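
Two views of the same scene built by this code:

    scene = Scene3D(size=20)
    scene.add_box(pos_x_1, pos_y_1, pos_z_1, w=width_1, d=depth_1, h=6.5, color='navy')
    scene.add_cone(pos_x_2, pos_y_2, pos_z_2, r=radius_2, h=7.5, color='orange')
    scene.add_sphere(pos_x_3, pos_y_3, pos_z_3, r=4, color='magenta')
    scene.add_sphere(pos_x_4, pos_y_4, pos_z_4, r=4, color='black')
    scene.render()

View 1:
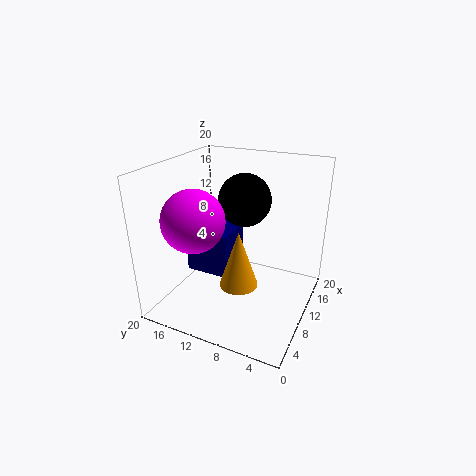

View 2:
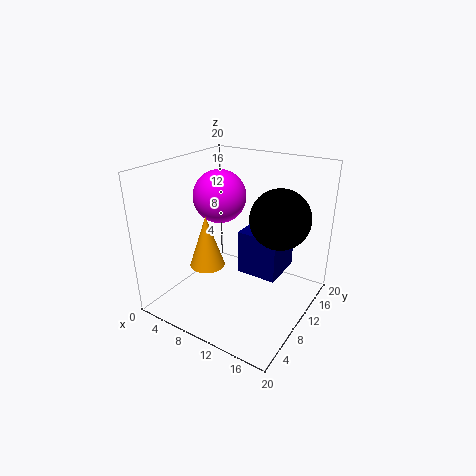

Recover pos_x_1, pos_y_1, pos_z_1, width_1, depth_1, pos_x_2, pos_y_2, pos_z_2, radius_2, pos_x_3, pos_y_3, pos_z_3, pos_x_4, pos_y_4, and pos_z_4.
pos_x_1 = 9; pos_y_1 = 11.5; pos_z_1 = 3.5; width_1 = 6; depth_1 = 6.5; pos_x_2 = 6; pos_y_2 = 8; pos_z_2 = 5.5; radius_2 = 2.5; pos_x_3 = 4.5; pos_y_3 = 13.5; pos_z_3 = 14; pos_x_4 = 15.5; pos_y_4 = 11.5; pos_z_4 = 13.5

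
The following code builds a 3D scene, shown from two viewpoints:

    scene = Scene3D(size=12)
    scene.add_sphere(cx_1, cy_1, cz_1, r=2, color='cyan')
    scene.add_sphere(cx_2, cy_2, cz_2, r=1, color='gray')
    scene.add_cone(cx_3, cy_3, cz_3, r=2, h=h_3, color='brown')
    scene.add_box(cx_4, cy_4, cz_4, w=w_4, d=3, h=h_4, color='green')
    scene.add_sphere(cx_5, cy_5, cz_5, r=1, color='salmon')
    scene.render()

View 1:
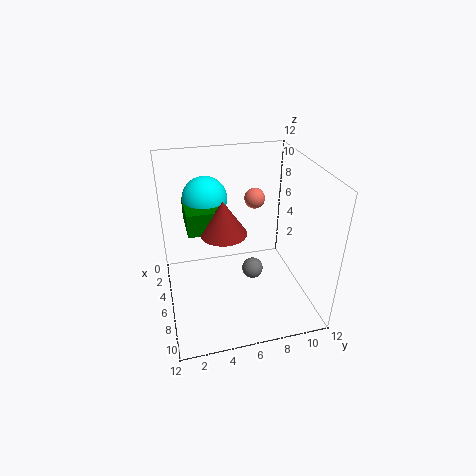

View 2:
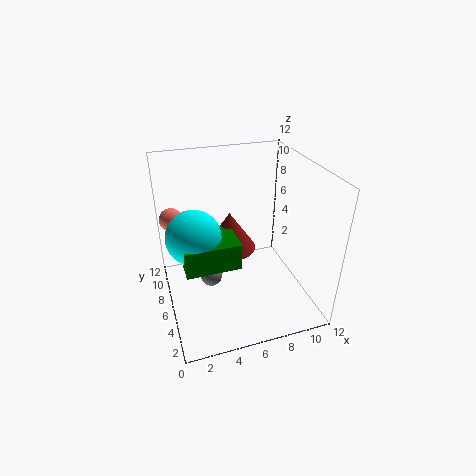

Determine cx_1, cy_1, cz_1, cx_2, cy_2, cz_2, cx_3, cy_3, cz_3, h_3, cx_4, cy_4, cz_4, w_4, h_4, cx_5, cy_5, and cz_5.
cx_1 = 2; cy_1 = 4; cz_1 = 8; cx_2 = 4; cy_2 = 8; cz_2 = 1; cx_3 = 5; cy_3 = 5; cz_3 = 6; h_3 = 3; cx_4 = 1; cy_4 = 2; cz_4 = 6; w_4 = 4; h_4 = 2; cx_5 = 1; cy_5 = 9; cz_5 = 7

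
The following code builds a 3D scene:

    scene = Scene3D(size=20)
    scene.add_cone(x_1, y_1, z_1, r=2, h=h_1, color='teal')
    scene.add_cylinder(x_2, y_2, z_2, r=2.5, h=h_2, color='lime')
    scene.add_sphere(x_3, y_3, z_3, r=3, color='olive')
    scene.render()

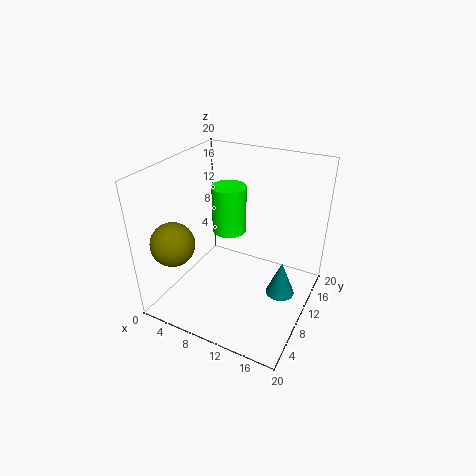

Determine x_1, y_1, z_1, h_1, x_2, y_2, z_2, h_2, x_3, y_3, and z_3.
x_1 = 16.5
y_1 = 10.5
z_1 = 2.5
h_1 = 5
x_2 = 7
y_2 = 13
z_2 = 9
h_2 = 7
x_3 = 3
y_3 = 4.5
z_3 = 10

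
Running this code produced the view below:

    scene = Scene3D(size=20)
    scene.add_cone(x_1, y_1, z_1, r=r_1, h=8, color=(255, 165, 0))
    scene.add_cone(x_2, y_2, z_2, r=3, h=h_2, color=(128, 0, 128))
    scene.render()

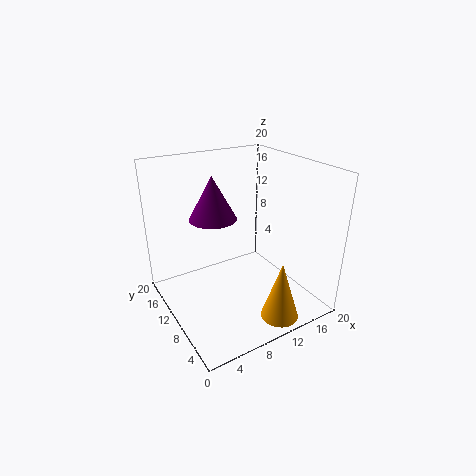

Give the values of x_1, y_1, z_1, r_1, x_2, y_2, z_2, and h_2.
x_1 = 12; y_1 = 2.5; z_1 = 1; r_1 = 2.5; x_2 = 6; y_2 = 9.5; z_2 = 14; h_2 = 5.5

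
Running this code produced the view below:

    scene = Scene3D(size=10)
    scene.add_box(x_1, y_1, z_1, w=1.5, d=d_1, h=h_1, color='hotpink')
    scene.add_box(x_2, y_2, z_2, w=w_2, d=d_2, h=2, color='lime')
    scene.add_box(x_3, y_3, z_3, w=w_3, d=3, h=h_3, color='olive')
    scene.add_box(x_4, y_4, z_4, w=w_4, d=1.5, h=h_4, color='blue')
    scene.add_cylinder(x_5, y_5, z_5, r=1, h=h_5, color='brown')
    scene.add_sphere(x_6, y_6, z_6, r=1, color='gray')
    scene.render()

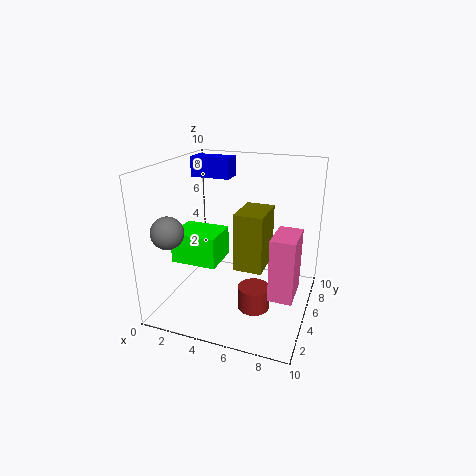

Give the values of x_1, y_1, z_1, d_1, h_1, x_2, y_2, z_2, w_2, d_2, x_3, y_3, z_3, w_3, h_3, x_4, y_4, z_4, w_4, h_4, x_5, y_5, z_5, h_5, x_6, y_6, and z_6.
x_1 = 8
y_1 = 2
z_1 = 2.5
d_1 = 2.5
h_1 = 4
x_2 = 1.5
y_2 = 2
z_2 = 4
w_2 = 3
d_2 = 2.5
x_3 = 5
y_3 = 4
z_3 = 3
w_3 = 2
h_3 = 4
x_4 = 0.5
y_4 = 7
z_4 = 8.5
w_4 = 3
h_4 = 1.5
x_5 = 7
y_5 = 2.5
z_5 = 1.5
h_5 = 1.5
x_6 = 2
y_6 = 1
z_6 = 6.5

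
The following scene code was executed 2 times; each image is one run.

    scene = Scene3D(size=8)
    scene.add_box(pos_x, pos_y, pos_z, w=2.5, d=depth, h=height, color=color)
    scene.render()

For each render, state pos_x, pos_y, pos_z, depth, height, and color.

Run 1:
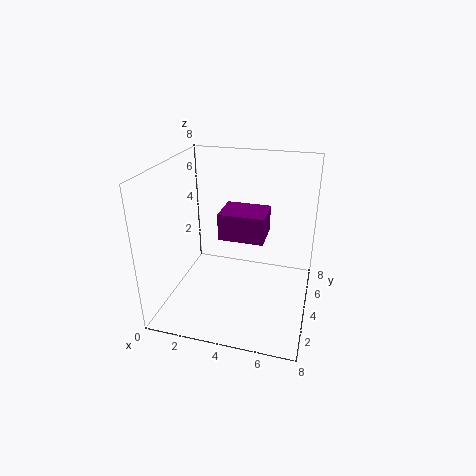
pos_x = 3, pos_y = 3.5, pos_z = 4, depth = 2, height = 1.5, color = 'purple'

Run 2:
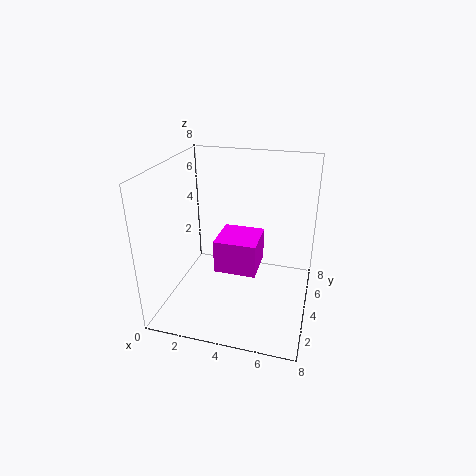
pos_x = 2.5, pos_y = 4, pos_z = 1.5, depth = 2.5, height = 2, color = 'magenta'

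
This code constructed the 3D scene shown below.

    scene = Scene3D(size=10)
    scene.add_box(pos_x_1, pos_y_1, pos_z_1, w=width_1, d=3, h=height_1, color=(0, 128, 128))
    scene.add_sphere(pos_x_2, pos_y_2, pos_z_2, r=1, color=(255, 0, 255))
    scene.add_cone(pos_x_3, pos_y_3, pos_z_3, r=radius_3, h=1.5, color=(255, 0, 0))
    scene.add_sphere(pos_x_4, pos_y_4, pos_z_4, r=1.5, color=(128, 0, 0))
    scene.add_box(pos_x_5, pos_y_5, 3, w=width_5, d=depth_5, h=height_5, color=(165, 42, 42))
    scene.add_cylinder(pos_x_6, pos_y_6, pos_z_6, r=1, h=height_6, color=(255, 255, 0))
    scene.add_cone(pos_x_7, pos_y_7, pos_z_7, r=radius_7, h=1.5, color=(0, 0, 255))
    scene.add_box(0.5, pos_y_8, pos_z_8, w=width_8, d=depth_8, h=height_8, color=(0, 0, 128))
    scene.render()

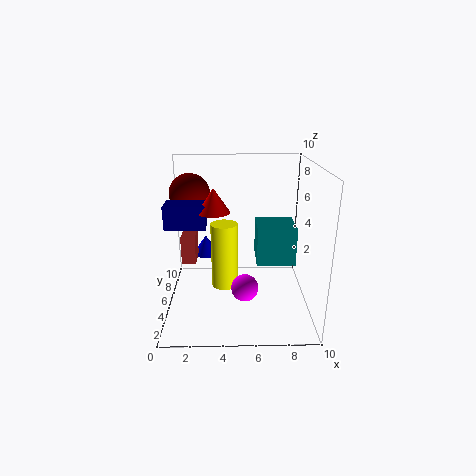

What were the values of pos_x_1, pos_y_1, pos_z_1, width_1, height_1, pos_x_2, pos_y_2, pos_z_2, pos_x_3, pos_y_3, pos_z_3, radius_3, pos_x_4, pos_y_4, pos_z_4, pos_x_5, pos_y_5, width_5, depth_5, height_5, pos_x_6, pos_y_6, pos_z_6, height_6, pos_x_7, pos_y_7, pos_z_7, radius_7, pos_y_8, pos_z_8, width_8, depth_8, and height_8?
pos_x_1 = 6.5, pos_y_1 = 6.5, pos_z_1 = 2, width_1 = 3, height_1 = 3, pos_x_2 = 5.5, pos_y_2 = 5, pos_z_2 = 1, pos_x_3 = 3.5, pos_y_3 = 3, pos_z_3 = 7.5, radius_3 = 1, pos_x_4 = 1.5, pos_y_4 = 7.5, pos_z_4 = 7.5, pos_x_5 = 1, pos_y_5 = 5, width_5 = 1, depth_5 = 2, height_5 = 2, pos_x_6 = 4, pos_y_6 = 6.5, pos_z_6 = 0.5, height_6 = 5, pos_x_7 = 2.5, pos_y_7 = 8, pos_z_7 = 2.5, radius_7 = 1, pos_y_8 = 2.5, pos_z_8 = 6.5, width_8 = 2.5, depth_8 = 1.5, height_8 = 1.5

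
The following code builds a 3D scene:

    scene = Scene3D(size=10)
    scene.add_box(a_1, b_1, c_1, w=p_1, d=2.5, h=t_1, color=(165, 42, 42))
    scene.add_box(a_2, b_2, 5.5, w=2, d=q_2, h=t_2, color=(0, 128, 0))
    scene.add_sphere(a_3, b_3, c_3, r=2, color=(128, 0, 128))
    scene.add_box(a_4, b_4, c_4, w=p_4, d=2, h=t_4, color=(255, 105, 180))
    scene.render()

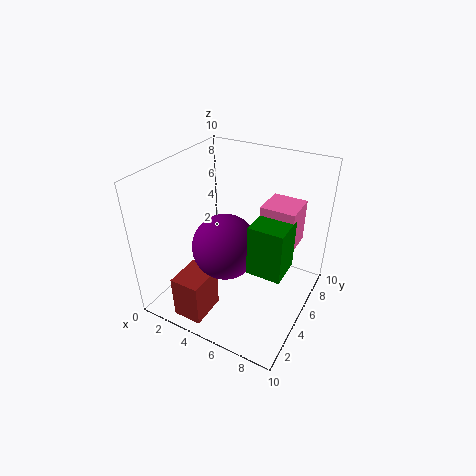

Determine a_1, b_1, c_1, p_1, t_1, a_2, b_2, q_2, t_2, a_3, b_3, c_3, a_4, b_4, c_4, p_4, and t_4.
a_1 = 2.5
b_1 = 0.5
c_1 = 0.5
p_1 = 2
t_1 = 3
a_2 = 7.5
b_2 = 1.5
q_2 = 2
t_2 = 3
a_3 = 5.5
b_3 = 2.5
c_3 = 6
a_4 = 7.5
b_4 = 3
c_4 = 6.5
p_4 = 2
t_4 = 2.5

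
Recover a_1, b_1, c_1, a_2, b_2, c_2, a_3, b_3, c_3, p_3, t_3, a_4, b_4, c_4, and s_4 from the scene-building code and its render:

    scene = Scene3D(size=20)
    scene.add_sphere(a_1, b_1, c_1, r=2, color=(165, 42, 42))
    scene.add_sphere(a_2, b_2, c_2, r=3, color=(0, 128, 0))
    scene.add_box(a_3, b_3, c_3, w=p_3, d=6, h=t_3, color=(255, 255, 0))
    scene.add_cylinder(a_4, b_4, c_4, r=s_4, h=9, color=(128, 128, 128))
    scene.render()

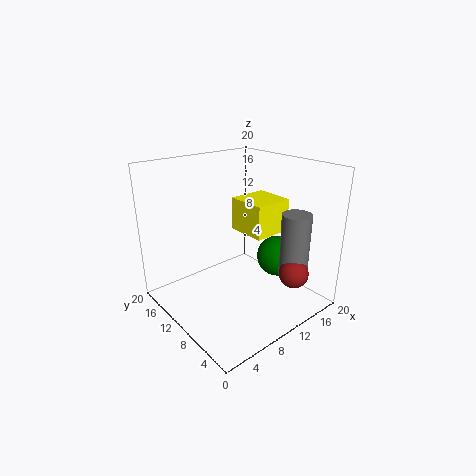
a_1 = 14, b_1 = 3, c_1 = 6, a_2 = 16, b_2 = 8, c_2 = 6, a_3 = 13, b_3 = 9, c_3 = 9, p_3 = 6, t_3 = 5, a_4 = 15, b_4 = 4, c_4 = 5, s_4 = 2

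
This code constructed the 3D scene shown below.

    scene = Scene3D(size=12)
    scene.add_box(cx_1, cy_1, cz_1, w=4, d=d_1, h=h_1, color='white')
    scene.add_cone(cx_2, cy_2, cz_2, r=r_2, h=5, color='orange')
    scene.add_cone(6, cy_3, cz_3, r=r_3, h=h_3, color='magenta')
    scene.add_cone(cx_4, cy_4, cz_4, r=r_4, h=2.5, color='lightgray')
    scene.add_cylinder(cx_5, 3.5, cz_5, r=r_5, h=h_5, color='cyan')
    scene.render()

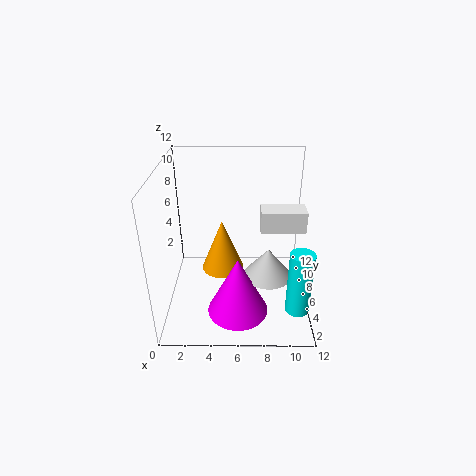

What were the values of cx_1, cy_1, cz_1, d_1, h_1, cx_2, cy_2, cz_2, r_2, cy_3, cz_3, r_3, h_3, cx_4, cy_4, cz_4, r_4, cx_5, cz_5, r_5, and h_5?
cx_1 = 8
cy_1 = 7.5
cz_1 = 5.5
d_1 = 2
h_1 = 2
cx_2 = 4.5
cy_2 = 9
cz_2 = 1
r_2 = 2
cy_3 = 3.5
cz_3 = 0.5
r_3 = 2.5
h_3 = 5
cx_4 = 8.5
cy_4 = 5
cz_4 = 3
r_4 = 2
cx_5 = 11
cz_5 = 0.5
r_5 = 1
h_5 = 5.5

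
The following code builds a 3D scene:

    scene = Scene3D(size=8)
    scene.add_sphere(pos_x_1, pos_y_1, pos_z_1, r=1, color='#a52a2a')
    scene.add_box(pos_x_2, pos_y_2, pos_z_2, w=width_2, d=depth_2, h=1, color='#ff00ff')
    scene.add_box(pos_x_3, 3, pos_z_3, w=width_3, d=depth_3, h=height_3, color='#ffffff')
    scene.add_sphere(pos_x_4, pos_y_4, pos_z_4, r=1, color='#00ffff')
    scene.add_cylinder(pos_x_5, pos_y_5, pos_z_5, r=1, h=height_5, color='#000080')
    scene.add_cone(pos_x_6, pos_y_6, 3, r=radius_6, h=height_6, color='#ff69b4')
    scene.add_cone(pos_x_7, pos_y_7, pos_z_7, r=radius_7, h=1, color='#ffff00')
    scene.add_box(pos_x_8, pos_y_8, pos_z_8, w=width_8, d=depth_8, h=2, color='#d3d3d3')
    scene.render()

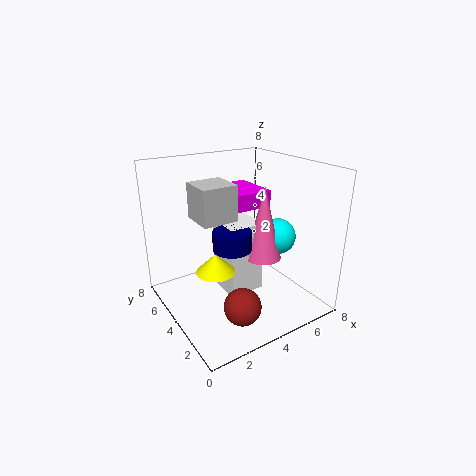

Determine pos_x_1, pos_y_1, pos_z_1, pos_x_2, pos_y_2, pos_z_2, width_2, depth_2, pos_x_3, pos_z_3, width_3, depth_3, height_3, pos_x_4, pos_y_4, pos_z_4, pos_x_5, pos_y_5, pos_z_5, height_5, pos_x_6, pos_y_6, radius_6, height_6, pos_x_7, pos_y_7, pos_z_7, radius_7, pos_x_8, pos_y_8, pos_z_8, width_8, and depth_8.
pos_x_1 = 3; pos_y_1 = 2; pos_z_1 = 1; pos_x_2 = 4; pos_y_2 = 5; pos_z_2 = 5; width_2 = 3; depth_2 = 3; pos_x_3 = 3; pos_z_3 = 1; width_3 = 2; depth_3 = 2; height_3 = 4; pos_x_4 = 6; pos_y_4 = 3; pos_z_4 = 4; pos_x_5 = 3; pos_y_5 = 3; pos_z_5 = 4; height_5 = 1; pos_x_6 = 5; pos_y_6 = 3; radius_6 = 1; height_6 = 4; pos_x_7 = 2; pos_y_7 = 3; pos_z_7 = 3; radius_7 = 1; pos_x_8 = 2; pos_y_8 = 4; pos_z_8 = 5; width_8 = 2; depth_8 = 2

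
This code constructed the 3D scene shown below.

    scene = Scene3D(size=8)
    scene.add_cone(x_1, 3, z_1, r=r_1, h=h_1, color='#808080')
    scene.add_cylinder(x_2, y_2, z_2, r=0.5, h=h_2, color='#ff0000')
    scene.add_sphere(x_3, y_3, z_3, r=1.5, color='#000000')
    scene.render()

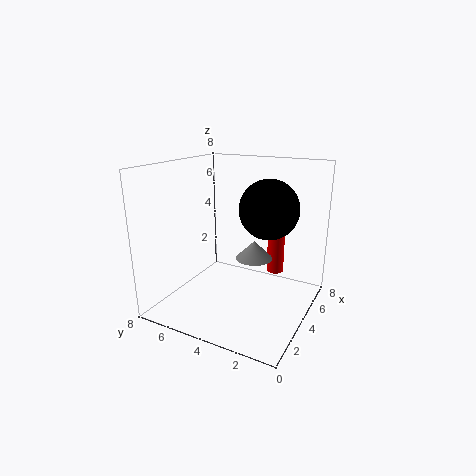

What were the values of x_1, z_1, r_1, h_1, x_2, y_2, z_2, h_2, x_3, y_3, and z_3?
x_1 = 4
z_1 = 3
r_1 = 1
h_1 = 1
x_2 = 6
y_2 = 2.5
z_2 = 1.5
h_2 = 3.5
x_3 = 3.5
y_3 = 2
z_3 = 6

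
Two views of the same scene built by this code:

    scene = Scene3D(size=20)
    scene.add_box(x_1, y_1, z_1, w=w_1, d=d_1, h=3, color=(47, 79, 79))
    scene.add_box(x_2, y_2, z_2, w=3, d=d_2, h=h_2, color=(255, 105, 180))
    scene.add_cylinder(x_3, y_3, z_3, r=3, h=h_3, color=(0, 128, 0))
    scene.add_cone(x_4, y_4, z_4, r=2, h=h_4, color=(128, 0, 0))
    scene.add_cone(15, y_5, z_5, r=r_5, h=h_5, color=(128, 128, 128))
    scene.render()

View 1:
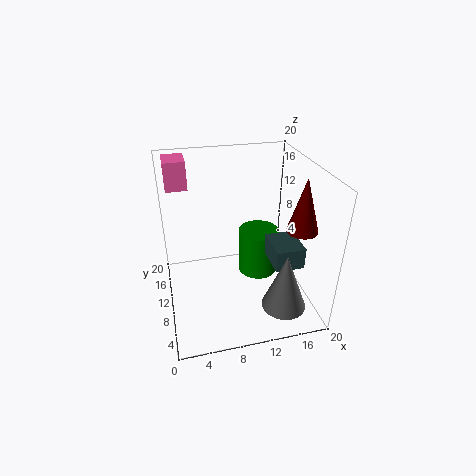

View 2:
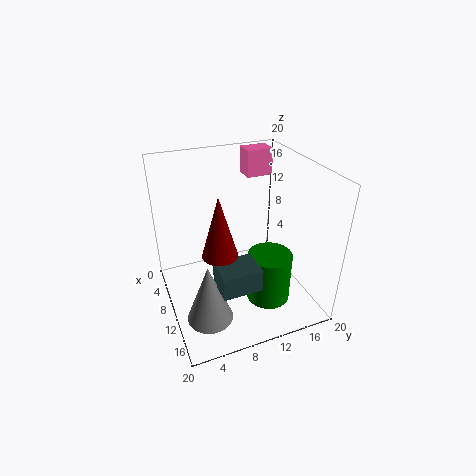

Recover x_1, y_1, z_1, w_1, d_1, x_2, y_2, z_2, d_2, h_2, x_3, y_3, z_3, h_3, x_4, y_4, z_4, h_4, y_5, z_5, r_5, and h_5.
x_1 = 14; y_1 = 5; z_1 = 7; w_1 = 4; d_1 = 5; x_2 = 1; y_2 = 14; z_2 = 16; d_2 = 4; h_2 = 4; x_3 = 14; y_3 = 13; z_3 = 2; h_3 = 7; x_4 = 17; y_4 = 5; z_4 = 13; h_4 = 7; y_5 = 4; z_5 = 2; r_5 = 3; h_5 = 8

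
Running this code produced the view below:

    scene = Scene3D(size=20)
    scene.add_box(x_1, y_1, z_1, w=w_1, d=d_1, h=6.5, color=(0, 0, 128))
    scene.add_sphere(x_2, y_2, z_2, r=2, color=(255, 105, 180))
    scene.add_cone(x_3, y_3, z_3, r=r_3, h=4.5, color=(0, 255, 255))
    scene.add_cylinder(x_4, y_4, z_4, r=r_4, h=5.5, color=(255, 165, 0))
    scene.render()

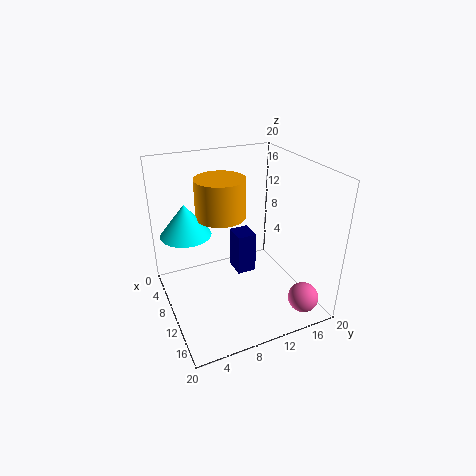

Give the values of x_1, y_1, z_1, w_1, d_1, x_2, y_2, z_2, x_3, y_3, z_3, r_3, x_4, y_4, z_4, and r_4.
x_1 = 3.5; y_1 = 11.5; z_1 = 1.5; w_1 = 3.5; d_1 = 3; x_2 = 18; y_2 = 16; z_2 = 3.5; x_3 = 7; y_3 = 3.5; z_3 = 10.5; r_3 = 3.5; x_4 = 7.5; y_4 = 8.5; z_4 = 12.5; r_4 = 3.5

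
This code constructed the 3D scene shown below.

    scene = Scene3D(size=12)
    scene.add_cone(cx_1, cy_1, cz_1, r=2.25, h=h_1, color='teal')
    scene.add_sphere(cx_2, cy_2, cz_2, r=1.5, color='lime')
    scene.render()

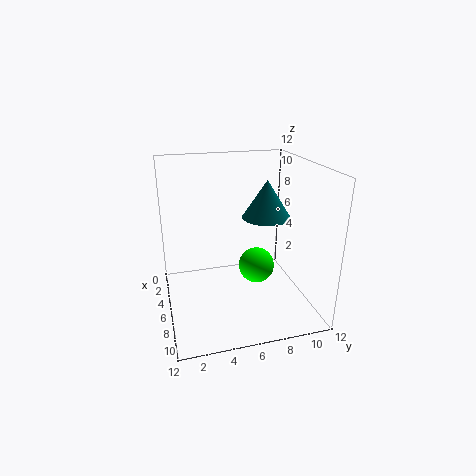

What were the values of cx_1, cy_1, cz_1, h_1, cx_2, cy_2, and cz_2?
cx_1 = 3.25, cy_1 = 9.5, cz_1 = 6.5, h_1 = 3.5, cx_2 = 6.5, cy_2 = 7.5, cz_2 = 3.5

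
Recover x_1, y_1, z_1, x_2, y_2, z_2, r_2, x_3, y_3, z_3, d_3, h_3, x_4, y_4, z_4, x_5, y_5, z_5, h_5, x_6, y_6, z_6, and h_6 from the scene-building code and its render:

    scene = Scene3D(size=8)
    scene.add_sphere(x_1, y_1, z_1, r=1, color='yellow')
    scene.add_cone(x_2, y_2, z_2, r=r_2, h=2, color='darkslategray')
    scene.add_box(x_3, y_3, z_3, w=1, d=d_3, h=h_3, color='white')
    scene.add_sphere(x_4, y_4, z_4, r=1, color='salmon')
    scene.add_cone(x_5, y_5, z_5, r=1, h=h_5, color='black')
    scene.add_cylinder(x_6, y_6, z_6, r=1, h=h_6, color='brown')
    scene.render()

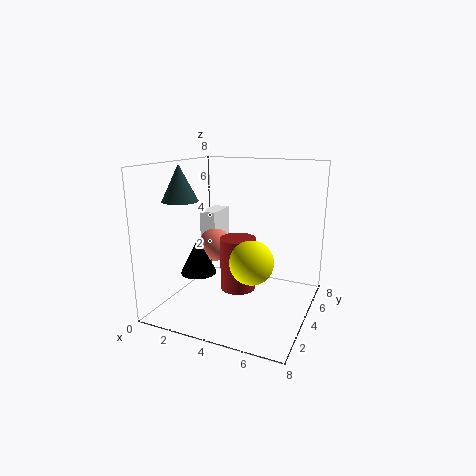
x_1 = 6
y_1 = 1
z_1 = 4
x_2 = 1
y_2 = 3
z_2 = 6
r_2 = 1
x_3 = 1
y_3 = 5
z_3 = 3
d_3 = 2
h_3 = 2
x_4 = 2
y_4 = 5
z_4 = 3
x_5 = 2
y_5 = 3
z_5 = 2
h_5 = 2
x_6 = 4
y_6 = 4
z_6 = 1
h_6 = 3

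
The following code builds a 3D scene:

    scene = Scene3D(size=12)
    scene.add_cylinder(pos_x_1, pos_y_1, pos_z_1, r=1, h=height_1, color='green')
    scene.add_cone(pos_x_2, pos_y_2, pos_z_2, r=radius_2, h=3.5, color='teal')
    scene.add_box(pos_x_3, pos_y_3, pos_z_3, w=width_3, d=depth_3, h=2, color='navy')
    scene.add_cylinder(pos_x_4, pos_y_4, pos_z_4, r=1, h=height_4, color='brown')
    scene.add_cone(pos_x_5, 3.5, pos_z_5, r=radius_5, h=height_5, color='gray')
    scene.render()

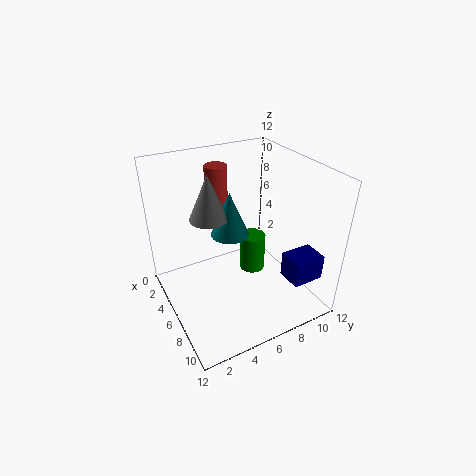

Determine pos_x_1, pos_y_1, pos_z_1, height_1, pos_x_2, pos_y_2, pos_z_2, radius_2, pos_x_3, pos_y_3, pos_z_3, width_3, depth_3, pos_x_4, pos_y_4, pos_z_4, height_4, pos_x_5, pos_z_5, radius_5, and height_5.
pos_x_1 = 7.5, pos_y_1 = 6.5, pos_z_1 = 4, height_1 = 3, pos_x_2 = 6.5, pos_y_2 = 5, pos_z_2 = 7, radius_2 = 1.5, pos_x_3 = 9.5, pos_y_3 = 8, pos_z_3 = 4, width_3 = 2, depth_3 = 2.5, pos_x_4 = 2, pos_y_4 = 6, pos_z_4 = 5.5, height_4 = 5.5, pos_x_5 = 6, pos_z_5 = 8.5, radius_5 = 1.5, height_5 = 3.5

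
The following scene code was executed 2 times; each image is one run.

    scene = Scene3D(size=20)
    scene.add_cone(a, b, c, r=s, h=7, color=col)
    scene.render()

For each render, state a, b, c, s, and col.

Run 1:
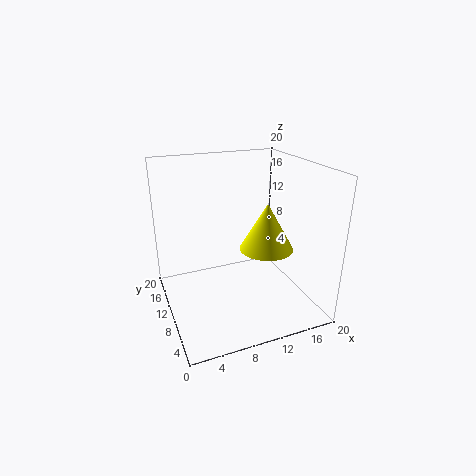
a = 15
b = 11
c = 7
s = 4
col = 'yellow'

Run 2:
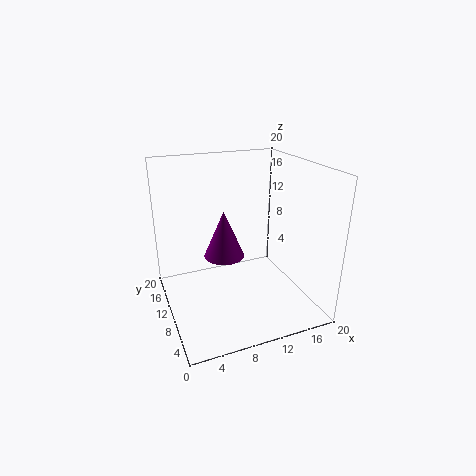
a = 9
b = 13
c = 6
s = 3
col = 'purple'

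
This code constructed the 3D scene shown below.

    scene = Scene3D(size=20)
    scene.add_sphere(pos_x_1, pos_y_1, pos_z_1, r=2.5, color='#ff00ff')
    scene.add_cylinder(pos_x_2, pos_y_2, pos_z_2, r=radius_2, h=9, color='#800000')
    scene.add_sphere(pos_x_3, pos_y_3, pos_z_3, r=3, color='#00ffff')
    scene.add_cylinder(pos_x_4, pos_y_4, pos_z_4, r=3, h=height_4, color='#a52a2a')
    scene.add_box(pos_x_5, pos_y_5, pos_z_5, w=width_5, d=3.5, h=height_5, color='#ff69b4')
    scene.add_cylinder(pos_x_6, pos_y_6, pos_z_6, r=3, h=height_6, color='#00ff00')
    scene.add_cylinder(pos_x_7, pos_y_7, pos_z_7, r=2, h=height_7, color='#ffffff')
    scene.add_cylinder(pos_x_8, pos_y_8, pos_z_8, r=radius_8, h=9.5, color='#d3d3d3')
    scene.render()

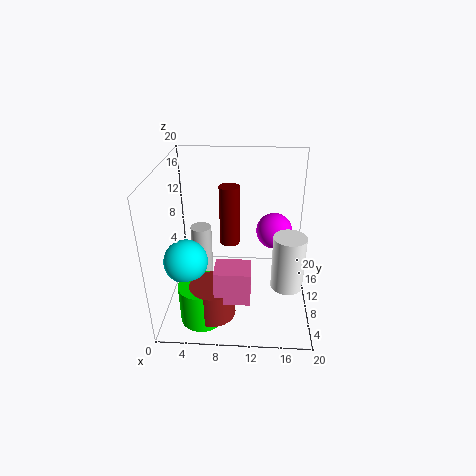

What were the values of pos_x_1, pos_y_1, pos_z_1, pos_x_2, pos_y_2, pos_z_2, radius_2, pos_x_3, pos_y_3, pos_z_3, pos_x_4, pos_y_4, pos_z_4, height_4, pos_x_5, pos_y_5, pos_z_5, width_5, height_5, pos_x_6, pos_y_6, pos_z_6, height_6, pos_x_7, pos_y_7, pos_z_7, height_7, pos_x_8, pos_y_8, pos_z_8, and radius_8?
pos_x_1 = 15; pos_y_1 = 11.5; pos_z_1 = 10.5; pos_x_2 = 8.5; pos_y_2 = 14; pos_z_2 = 7; radius_2 = 1.5; pos_x_3 = 3; pos_y_3 = 7.5; pos_z_3 = 7.5; pos_x_4 = 7; pos_y_4 = 4.5; pos_z_4 = 1.5; height_4 = 4.5; pos_x_5 = 7.5; pos_y_5 = 2; pos_z_5 = 5; width_5 = 4.5; height_5 = 4.5; pos_x_6 = 5.5; pos_y_6 = 4.5; pos_z_6 = 0.5; height_6 = 5.5; pos_x_7 = 16.5; pos_y_7 = 4.5; pos_z_7 = 6.5; height_7 = 7; pos_x_8 = 4.5; pos_y_8 = 12; pos_z_8 = 1; radius_8 = 1.5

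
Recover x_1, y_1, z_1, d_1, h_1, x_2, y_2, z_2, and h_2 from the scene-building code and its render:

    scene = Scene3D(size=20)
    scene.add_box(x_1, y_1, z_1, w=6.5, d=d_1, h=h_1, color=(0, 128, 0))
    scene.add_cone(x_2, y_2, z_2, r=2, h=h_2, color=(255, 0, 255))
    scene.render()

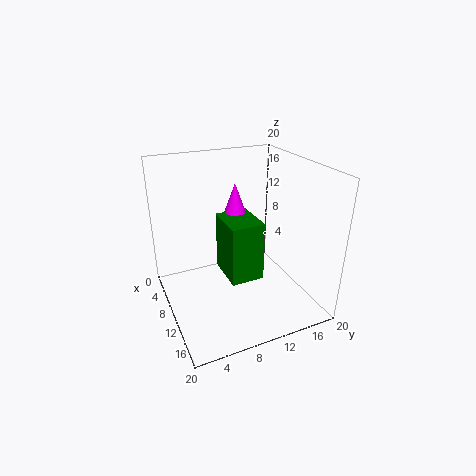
x_1 = 4
y_1 = 9
z_1 = 2.5
d_1 = 5
h_1 = 9
x_2 = 4.5
y_2 = 12
z_2 = 10.5
h_2 = 5.5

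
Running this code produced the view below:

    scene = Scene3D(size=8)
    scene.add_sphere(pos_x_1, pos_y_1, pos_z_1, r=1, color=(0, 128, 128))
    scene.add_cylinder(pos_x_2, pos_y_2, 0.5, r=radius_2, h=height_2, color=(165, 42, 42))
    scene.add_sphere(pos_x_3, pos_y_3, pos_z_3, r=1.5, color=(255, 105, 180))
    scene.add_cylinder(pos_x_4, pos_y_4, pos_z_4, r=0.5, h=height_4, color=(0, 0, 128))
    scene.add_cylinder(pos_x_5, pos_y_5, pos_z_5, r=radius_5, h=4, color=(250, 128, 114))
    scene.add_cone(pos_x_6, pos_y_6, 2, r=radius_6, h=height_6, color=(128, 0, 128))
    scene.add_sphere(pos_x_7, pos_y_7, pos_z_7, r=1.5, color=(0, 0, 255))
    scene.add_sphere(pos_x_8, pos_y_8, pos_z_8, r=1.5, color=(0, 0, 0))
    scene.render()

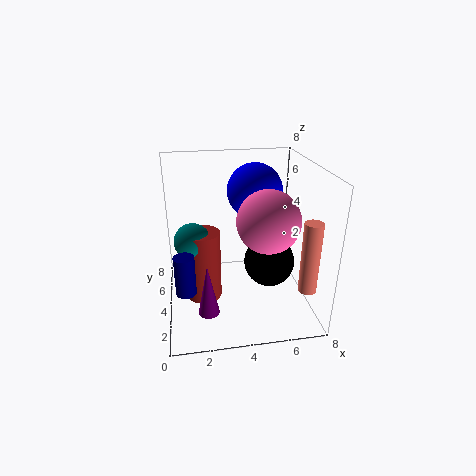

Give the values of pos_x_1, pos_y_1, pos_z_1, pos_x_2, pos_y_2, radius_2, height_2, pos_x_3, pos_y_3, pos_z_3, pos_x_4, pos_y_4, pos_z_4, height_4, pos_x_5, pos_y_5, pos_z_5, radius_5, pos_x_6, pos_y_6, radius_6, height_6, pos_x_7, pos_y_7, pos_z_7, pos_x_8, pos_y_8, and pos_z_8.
pos_x_1 = 1.5; pos_y_1 = 4; pos_z_1 = 4; pos_x_2 = 2; pos_y_2 = 4; radius_2 = 1; height_2 = 4; pos_x_3 = 5; pos_y_3 = 1.5; pos_z_3 = 6; pos_x_4 = 1; pos_y_4 = 1.5; pos_z_4 = 2.5; height_4 = 2; pos_x_5 = 7.5; pos_y_5 = 2; pos_z_5 = 1.5; radius_5 = 0.5; pos_x_6 = 2; pos_y_6 = 0.5; radius_6 = 0.5; height_6 = 2.5; pos_x_7 = 5; pos_y_7 = 4.5; pos_z_7 = 6.5; pos_x_8 = 6; pos_y_8 = 4.5; pos_z_8 = 2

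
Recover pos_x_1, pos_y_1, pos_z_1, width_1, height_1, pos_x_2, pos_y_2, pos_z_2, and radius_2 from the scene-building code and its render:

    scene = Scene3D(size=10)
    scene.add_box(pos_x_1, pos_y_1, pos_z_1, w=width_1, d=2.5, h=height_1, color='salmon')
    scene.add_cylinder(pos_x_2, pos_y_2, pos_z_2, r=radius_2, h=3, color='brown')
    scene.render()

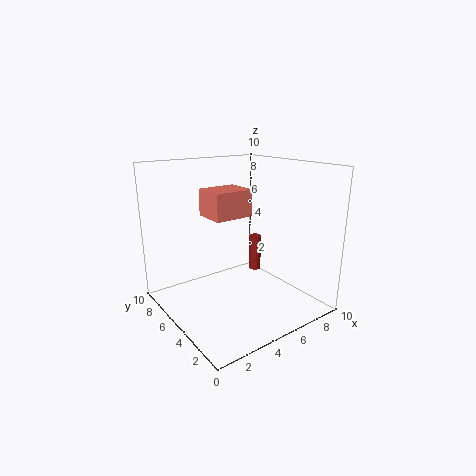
pos_x_1 = 4, pos_y_1 = 6, pos_z_1 = 6, width_1 = 3, height_1 = 2, pos_x_2 = 9, pos_y_2 = 8, pos_z_2 = 0.5, radius_2 = 0.5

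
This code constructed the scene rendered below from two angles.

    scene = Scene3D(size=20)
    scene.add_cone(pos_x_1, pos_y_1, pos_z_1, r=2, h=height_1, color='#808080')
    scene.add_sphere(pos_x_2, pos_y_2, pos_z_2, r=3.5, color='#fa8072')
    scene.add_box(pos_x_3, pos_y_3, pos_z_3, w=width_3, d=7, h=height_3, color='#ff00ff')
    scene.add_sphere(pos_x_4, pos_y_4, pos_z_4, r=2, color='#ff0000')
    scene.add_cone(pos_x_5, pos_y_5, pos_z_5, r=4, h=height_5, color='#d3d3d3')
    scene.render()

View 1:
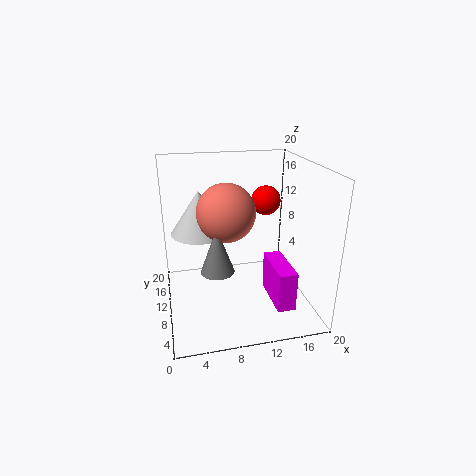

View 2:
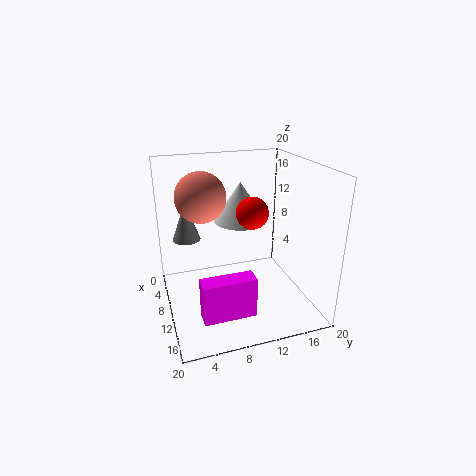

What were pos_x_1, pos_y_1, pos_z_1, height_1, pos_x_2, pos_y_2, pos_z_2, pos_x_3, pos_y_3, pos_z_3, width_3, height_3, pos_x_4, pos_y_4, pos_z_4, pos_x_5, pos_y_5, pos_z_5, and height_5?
pos_x_1 = 6
pos_y_1 = 3.5
pos_z_1 = 9
height_1 = 5.5
pos_x_2 = 7.5
pos_y_2 = 5.5
pos_z_2 = 15.5
pos_x_3 = 14
pos_y_3 = 3.5
pos_z_3 = 1.5
width_3 = 2.5
height_3 = 5.5
pos_x_4 = 14
pos_y_4 = 10.5
pos_z_4 = 15
pos_x_5 = 5
pos_y_5 = 12
pos_z_5 = 10.5
height_5 = 6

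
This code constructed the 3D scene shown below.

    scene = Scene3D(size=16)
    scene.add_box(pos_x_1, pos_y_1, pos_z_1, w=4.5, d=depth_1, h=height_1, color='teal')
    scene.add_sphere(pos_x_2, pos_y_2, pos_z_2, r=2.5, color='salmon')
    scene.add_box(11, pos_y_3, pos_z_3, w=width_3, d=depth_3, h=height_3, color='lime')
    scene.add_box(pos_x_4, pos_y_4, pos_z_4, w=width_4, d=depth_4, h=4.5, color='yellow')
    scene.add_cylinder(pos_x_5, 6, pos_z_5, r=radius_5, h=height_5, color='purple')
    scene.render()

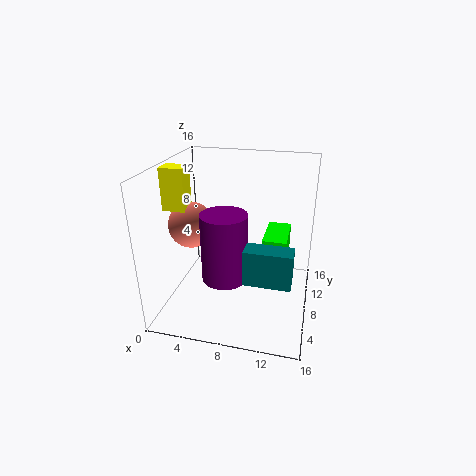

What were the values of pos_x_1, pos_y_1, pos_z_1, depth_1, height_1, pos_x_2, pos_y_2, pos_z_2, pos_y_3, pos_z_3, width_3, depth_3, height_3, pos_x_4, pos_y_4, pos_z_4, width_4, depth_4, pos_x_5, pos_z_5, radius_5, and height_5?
pos_x_1 = 10, pos_y_1 = 1.5, pos_z_1 = 6.5, depth_1 = 2, height_1 = 3.5, pos_x_2 = 3, pos_y_2 = 7, pos_z_2 = 9.5, pos_y_3 = 6, pos_z_3 = 4, width_3 = 2.5, depth_3 = 5, height_3 = 5, pos_x_4 = 0.5, pos_y_4 = 5.5, pos_z_4 = 11.5, width_4 = 2.5, depth_4 = 2, pos_x_5 = 7, pos_z_5 = 4, radius_5 = 2.5, height_5 = 7.5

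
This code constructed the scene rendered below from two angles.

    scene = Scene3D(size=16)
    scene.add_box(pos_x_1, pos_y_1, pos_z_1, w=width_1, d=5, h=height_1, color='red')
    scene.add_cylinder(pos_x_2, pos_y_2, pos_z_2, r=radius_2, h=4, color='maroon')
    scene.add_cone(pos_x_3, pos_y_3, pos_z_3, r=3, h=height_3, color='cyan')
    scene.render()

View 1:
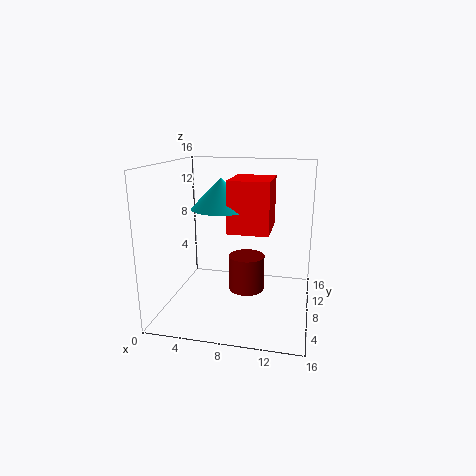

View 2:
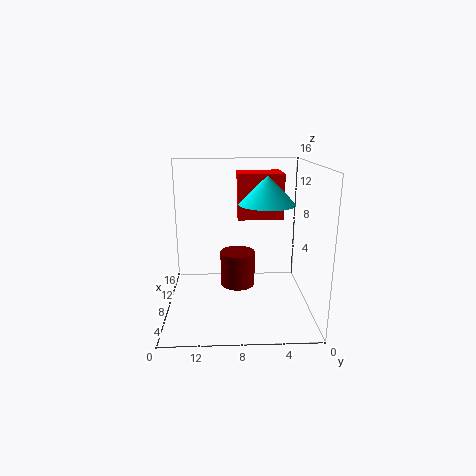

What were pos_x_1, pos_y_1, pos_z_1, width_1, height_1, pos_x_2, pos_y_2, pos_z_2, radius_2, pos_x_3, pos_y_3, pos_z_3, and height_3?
pos_x_1 = 8, pos_y_1 = 3, pos_z_1 = 10, width_1 = 4, height_1 = 5, pos_x_2 = 9, pos_y_2 = 8, pos_z_2 = 2, radius_2 = 2, pos_x_3 = 7, pos_y_3 = 5, pos_z_3 = 12, height_3 = 3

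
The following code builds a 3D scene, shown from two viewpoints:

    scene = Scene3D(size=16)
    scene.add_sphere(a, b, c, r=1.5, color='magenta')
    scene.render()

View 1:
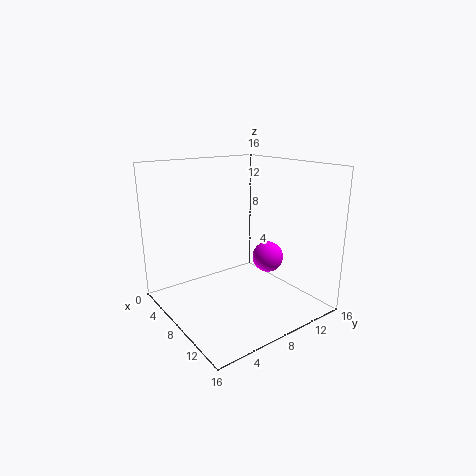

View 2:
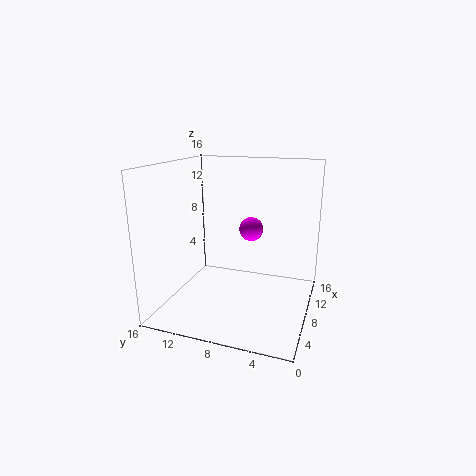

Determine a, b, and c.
a = 13, b = 8, c = 7.5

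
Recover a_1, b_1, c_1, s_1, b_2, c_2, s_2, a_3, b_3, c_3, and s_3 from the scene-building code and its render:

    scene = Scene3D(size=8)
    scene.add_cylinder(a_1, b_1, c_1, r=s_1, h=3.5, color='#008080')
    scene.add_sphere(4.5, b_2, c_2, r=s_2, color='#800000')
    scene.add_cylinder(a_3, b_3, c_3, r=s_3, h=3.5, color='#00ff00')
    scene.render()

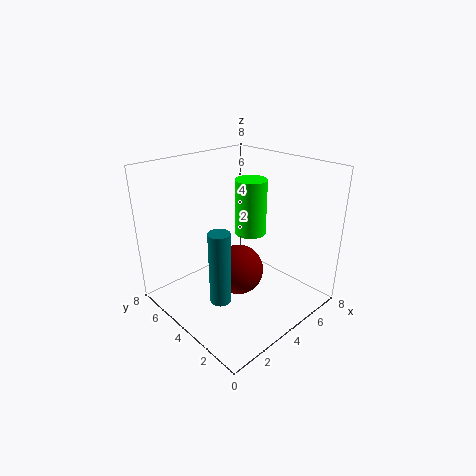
a_1 = 1, b_1 = 2, c_1 = 2.5, s_1 = 0.5, b_2 = 4.5, c_2 = 1.5, s_2 = 1.5, a_3 = 6.5, b_3 = 5.5, c_3 = 3, s_3 = 1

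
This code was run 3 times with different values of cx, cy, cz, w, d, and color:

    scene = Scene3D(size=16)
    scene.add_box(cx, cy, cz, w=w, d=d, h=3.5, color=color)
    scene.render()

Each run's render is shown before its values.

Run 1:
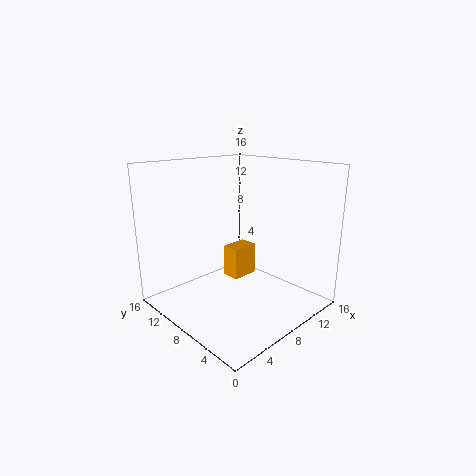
cx = 7; cy = 7.25; cz = 3.5; w = 3; d = 2; color = 'orange'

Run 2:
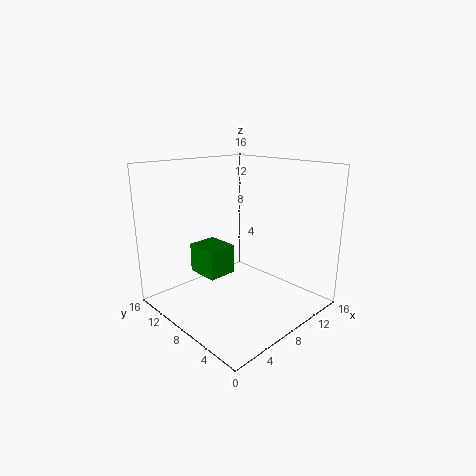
cx = 5.75; cy = 10; cz = 2.75; w = 3.5; d = 4; color = 'green'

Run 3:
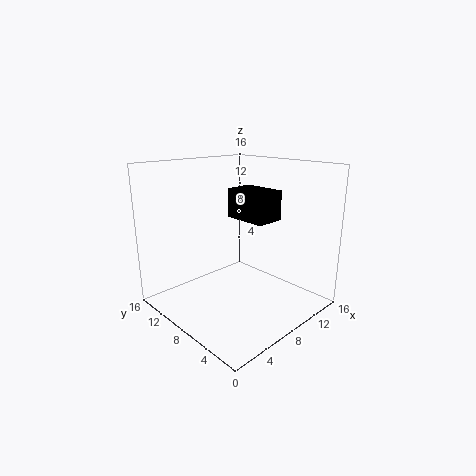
cx = 10; cy = 6.5; cz = 9.25; w = 3.5; d = 5.25; color = 'black'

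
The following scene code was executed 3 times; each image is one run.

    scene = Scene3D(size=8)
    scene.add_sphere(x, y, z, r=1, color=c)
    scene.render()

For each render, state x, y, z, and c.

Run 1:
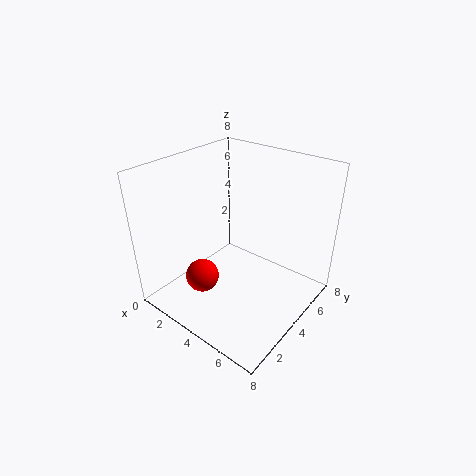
x = 2, y = 3, z = 1, c = 'red'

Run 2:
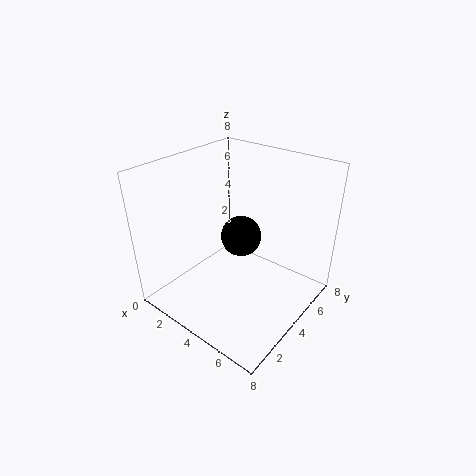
x = 5, y = 3, z = 5, c = 'black'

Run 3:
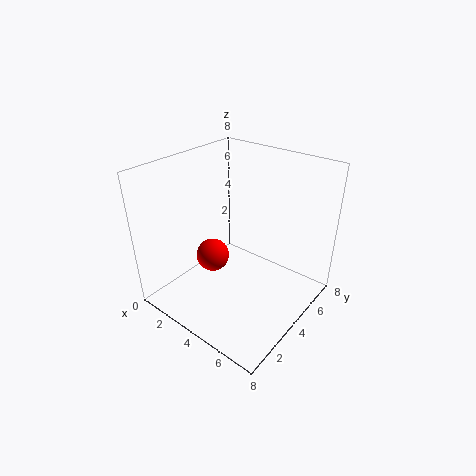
x = 2, y = 4, z = 2, c = 'red'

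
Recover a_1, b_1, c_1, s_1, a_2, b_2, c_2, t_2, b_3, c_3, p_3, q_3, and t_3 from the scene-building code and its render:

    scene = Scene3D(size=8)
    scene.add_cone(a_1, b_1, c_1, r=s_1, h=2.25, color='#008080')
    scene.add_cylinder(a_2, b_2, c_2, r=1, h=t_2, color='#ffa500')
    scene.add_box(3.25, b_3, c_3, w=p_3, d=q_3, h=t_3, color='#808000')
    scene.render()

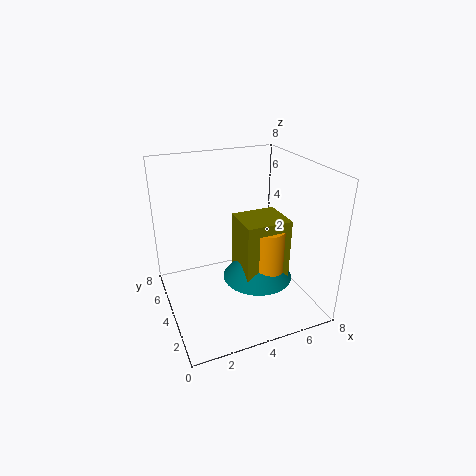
a_1 = 4.25; b_1 = 2; c_1 = 2.75; s_1 = 1.75; a_2 = 4.5; b_2 = 1.75; c_2 = 3; t_2 = 2.5; b_3 = 1; c_3 = 3; p_3 = 2.25; q_3 = 2; t_3 = 3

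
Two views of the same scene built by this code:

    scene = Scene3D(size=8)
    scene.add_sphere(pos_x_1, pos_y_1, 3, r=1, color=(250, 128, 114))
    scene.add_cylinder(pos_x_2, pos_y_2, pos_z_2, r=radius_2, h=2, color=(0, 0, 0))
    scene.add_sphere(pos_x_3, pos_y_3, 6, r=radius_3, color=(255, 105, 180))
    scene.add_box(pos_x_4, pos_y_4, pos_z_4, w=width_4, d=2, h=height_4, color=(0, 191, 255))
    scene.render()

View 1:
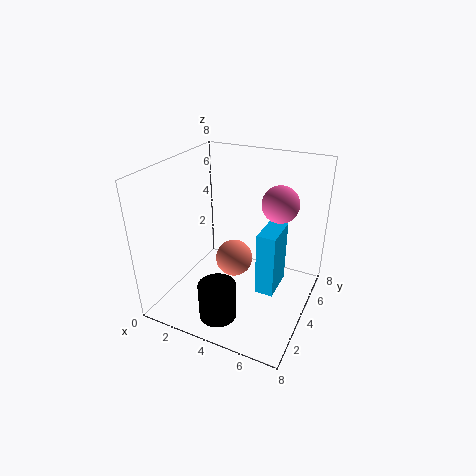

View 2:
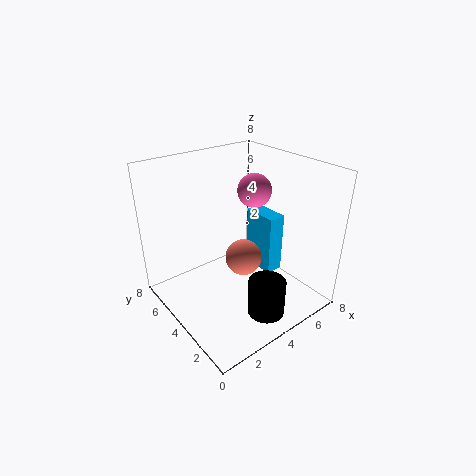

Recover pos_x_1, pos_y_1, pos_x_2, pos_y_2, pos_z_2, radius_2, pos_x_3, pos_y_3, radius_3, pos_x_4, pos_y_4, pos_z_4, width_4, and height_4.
pos_x_1 = 4; pos_y_1 = 3.5; pos_x_2 = 4; pos_y_2 = 1.5; pos_z_2 = 0.5; radius_2 = 1; pos_x_3 = 6; pos_y_3 = 5; radius_3 = 1; pos_x_4 = 5.5; pos_y_4 = 3; pos_z_4 = 1.5; width_4 = 1; height_4 = 3.5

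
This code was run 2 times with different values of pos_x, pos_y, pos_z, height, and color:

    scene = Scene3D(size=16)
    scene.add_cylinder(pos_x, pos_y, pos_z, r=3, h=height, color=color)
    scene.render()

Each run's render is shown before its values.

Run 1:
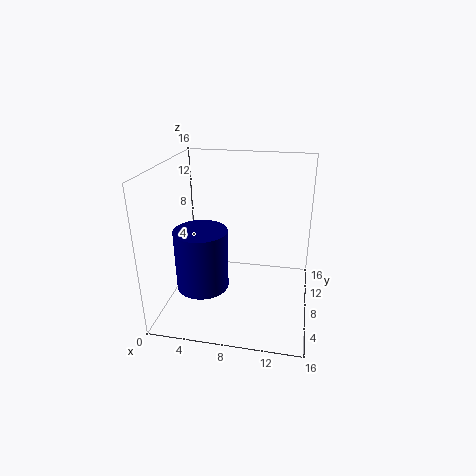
pos_x = 4; pos_y = 7; pos_z = 2; height = 7; color = 'navy'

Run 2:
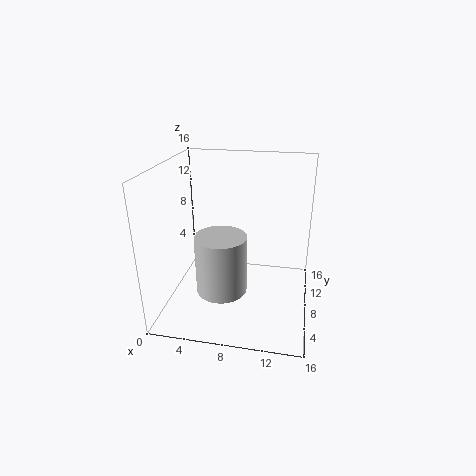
pos_x = 6; pos_y = 8; pos_z = 1; height = 7; color = 'lightgray'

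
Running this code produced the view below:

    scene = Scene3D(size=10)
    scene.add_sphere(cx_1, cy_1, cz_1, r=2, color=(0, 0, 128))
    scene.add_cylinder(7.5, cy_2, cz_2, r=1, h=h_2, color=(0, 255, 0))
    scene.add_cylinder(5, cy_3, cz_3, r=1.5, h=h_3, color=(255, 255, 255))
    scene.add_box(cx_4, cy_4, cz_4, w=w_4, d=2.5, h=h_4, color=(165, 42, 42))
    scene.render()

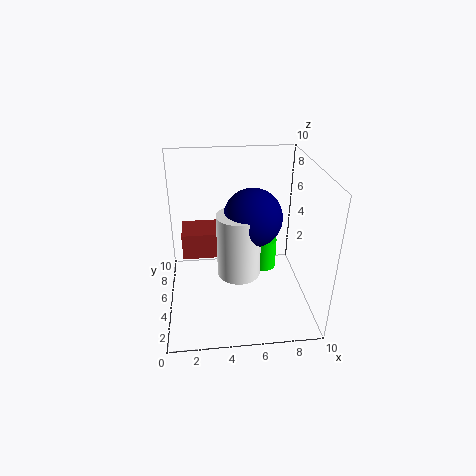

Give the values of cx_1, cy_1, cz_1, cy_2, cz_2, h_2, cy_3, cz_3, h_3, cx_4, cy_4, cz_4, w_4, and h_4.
cx_1 = 6, cy_1 = 5, cz_1 = 6.5, cy_2 = 8, cz_2 = 0.5, h_2 = 2.5, cy_3 = 4.5, cz_3 = 2.5, h_3 = 4.5, cx_4 = 1, cy_4 = 6.5, cz_4 = 2.5, w_4 = 3, h_4 = 2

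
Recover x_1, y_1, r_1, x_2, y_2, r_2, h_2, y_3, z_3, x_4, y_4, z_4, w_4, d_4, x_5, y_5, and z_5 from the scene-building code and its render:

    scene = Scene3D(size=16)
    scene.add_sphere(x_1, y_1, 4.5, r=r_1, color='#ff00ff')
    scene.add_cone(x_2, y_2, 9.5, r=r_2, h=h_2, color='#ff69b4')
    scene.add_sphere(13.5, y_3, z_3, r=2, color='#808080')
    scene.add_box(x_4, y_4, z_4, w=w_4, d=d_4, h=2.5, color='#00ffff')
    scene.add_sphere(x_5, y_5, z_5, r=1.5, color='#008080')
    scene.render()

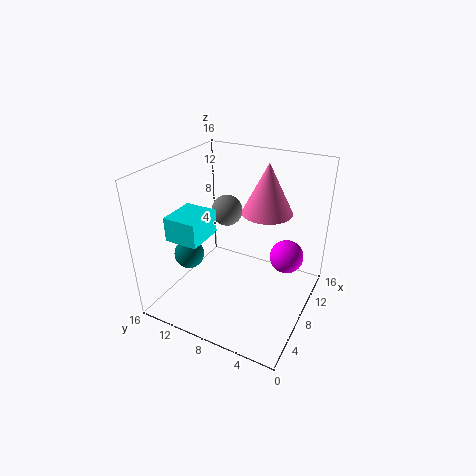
x_1 = 12
y_1 = 3.5
r_1 = 2
x_2 = 12.5
y_2 = 6.5
r_2 = 3
h_2 = 6
y_3 = 12.5
z_3 = 8
x_4 = 2
y_4 = 9.5
z_4 = 9.5
w_4 = 4
d_4 = 3.5
x_5 = 3
y_5 = 11
z_5 = 8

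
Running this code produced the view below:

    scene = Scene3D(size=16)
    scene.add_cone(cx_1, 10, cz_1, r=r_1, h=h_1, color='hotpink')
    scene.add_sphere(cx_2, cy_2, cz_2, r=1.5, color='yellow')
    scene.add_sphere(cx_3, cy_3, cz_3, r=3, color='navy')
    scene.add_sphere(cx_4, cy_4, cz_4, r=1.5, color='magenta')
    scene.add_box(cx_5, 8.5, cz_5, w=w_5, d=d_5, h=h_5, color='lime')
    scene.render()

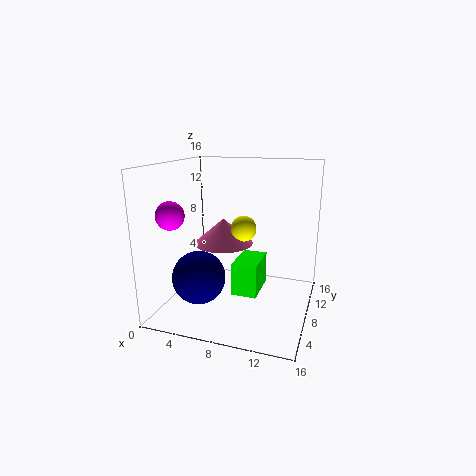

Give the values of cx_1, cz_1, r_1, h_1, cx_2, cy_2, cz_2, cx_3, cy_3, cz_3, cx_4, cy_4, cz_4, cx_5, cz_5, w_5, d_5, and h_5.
cx_1 = 5.5, cz_1 = 6.5, r_1 = 3.5, h_1 = 3, cx_2 = 8, cy_2 = 10, cz_2 = 8.5, cx_3 = 4, cy_3 = 6, cz_3 = 3.5, cx_4 = 2, cy_4 = 4, cz_4 = 11, cx_5 = 7, cz_5 = 0.5, w_5 = 3, d_5 = 5, h_5 = 4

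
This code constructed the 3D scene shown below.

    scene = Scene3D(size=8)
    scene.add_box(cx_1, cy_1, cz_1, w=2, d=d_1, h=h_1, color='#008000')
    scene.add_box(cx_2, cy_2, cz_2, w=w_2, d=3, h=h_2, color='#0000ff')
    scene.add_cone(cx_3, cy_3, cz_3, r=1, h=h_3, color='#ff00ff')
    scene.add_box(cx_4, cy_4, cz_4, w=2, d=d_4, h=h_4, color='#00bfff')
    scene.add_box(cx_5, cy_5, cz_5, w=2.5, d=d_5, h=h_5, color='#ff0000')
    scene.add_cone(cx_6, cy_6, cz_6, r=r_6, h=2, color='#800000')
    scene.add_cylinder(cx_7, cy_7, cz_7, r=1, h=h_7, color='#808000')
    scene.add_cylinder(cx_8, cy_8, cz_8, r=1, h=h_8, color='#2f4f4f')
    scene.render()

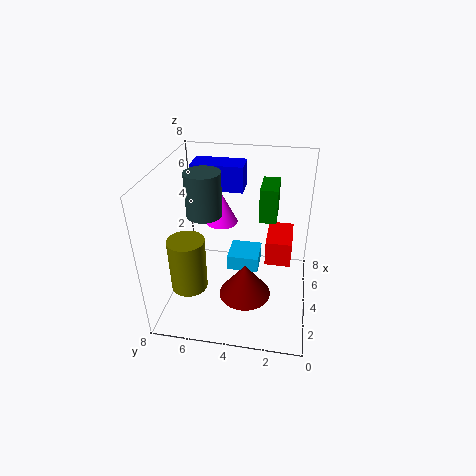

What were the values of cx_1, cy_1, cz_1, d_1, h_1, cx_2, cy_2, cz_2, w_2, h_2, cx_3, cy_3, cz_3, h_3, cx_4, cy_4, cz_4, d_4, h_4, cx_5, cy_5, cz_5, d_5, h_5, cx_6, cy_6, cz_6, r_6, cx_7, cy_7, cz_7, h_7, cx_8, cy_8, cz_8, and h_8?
cx_1 = 5
cy_1 = 2
cz_1 = 4.5
d_1 = 1
h_1 = 2
cx_2 = 5.5
cy_2 = 4
cz_2 = 6
w_2 = 1.5
h_2 = 1.5
cx_3 = 6.5
cy_3 = 5.5
cz_3 = 3.5
h_3 = 2
cx_4 = 5.5
cy_4 = 3
cz_4 = 0.5
d_4 = 2
h_4 = 1
cx_5 = 4.5
cy_5 = 1
cz_5 = 2
d_5 = 1.5
h_5 = 1.5
cx_6 = 3.5
cy_6 = 3.5
cz_6 = 0.5
r_6 = 1.5
cx_7 = 2.5
cy_7 = 6.5
cz_7 = 1.5
h_7 = 3
cx_8 = 4.5
cy_8 = 6
cz_8 = 5
h_8 = 2.5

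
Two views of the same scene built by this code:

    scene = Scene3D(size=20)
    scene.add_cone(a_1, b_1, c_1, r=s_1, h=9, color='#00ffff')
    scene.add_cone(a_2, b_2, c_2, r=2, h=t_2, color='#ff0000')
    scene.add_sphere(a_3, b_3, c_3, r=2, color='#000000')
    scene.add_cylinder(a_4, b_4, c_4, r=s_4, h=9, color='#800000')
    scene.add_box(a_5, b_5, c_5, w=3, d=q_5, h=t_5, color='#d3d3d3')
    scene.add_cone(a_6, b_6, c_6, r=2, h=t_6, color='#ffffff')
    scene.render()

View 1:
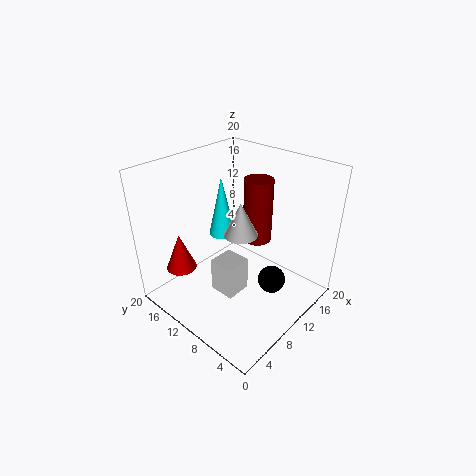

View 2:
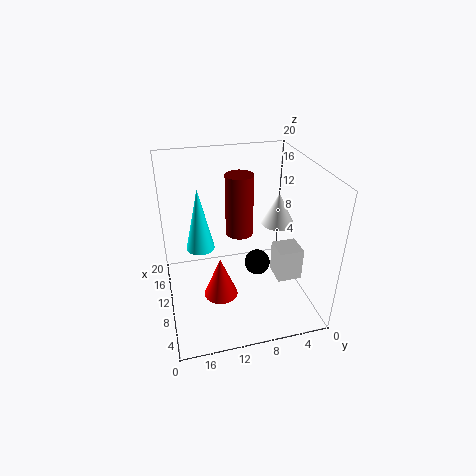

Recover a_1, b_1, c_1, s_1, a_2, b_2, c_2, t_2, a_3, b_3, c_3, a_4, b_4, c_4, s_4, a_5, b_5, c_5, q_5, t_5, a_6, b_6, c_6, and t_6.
a_1 = 12, b_1 = 15, c_1 = 8, s_1 = 2, a_2 = 3, b_2 = 14, c_2 = 7, t_2 = 5, a_3 = 13, b_3 = 6, c_3 = 3, a_4 = 13, b_4 = 9, c_4 = 9, s_4 = 2, a_5 = 2, b_5 = 4, c_5 = 8, q_5 = 3, t_5 = 4, a_6 = 6, b_6 = 6, c_6 = 14, t_6 = 4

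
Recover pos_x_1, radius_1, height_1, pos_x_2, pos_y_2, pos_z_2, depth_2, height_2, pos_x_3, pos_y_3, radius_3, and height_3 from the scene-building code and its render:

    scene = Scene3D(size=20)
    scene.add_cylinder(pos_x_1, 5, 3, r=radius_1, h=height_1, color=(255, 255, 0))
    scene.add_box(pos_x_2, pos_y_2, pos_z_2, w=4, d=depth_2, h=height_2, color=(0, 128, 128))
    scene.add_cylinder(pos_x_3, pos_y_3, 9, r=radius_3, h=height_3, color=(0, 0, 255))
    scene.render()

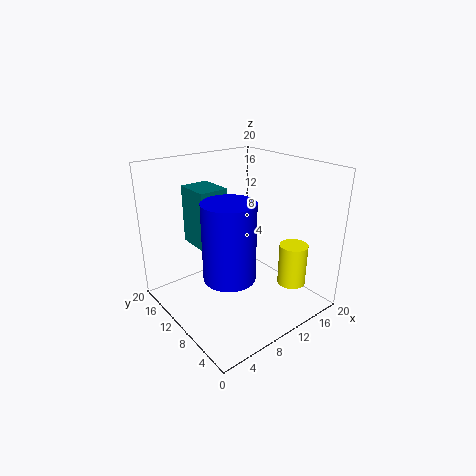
pos_x_1 = 16, radius_1 = 2, height_1 = 6, pos_x_2 = 5, pos_y_2 = 11, pos_z_2 = 9, depth_2 = 5, height_2 = 8, pos_x_3 = 4, pos_y_3 = 4, radius_3 = 3, height_3 = 9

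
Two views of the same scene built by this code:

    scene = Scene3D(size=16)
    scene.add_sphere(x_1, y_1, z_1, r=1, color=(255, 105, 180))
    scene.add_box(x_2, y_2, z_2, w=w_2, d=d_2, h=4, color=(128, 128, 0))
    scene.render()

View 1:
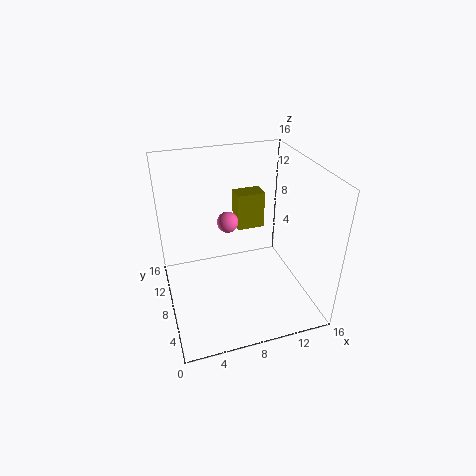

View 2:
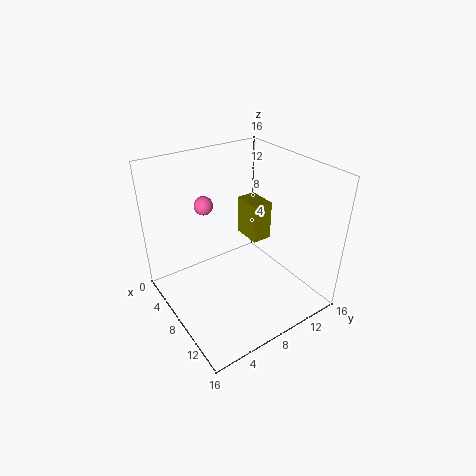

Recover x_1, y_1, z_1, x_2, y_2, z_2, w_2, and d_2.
x_1 = 6, y_1 = 5, z_1 = 12, x_2 = 8, y_2 = 8, z_2 = 9, w_2 = 3, d_2 = 2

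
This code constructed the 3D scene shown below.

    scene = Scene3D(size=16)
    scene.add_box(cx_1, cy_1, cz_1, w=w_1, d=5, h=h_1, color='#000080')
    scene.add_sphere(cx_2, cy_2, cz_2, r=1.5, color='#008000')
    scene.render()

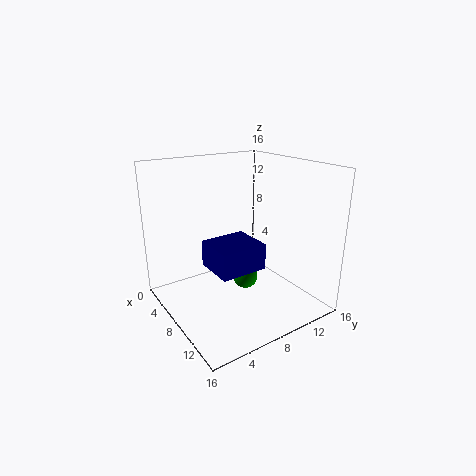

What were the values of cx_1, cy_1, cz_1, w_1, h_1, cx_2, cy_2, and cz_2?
cx_1 = 7.5, cy_1 = 3.75, cz_1 = 5.75, w_1 = 4.5, h_1 = 2.75, cx_2 = 7, cy_2 = 9.75, cz_2 = 2.25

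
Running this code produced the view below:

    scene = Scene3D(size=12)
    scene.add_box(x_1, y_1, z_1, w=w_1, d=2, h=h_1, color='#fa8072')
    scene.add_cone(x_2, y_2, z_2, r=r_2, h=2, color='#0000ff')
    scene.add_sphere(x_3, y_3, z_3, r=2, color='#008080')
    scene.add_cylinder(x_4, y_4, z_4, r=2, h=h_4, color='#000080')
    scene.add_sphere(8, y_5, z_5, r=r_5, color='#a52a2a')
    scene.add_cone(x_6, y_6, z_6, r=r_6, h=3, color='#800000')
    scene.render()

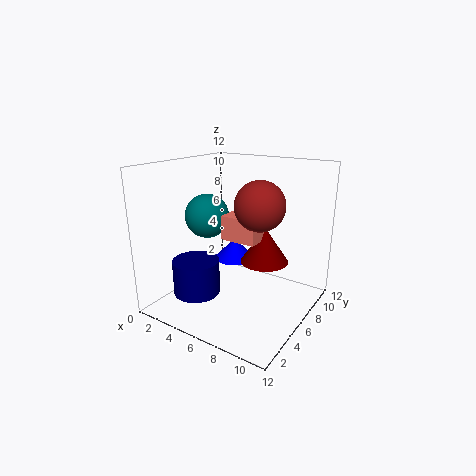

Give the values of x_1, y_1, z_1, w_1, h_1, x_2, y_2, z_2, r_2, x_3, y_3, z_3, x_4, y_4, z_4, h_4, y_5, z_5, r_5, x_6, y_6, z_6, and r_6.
x_1 = 5
y_1 = 5
z_1 = 6
w_1 = 3
h_1 = 2
x_2 = 3
y_2 = 10
z_2 = 2
r_2 = 2
x_3 = 2
y_3 = 7
z_3 = 7
x_4 = 3
y_4 = 4
z_4 = 1
h_4 = 3
y_5 = 6
z_5 = 9
r_5 = 2
x_6 = 8
y_6 = 7
z_6 = 4
r_6 = 2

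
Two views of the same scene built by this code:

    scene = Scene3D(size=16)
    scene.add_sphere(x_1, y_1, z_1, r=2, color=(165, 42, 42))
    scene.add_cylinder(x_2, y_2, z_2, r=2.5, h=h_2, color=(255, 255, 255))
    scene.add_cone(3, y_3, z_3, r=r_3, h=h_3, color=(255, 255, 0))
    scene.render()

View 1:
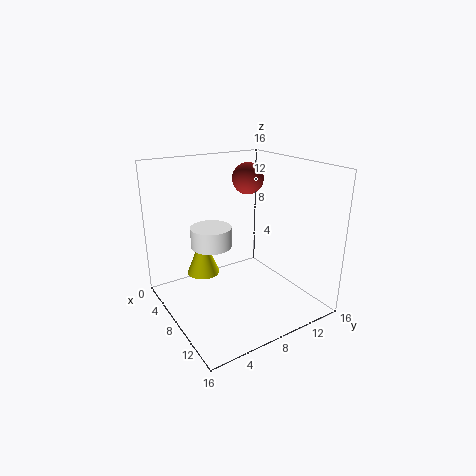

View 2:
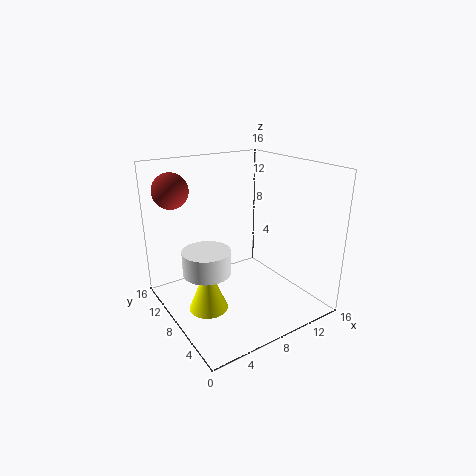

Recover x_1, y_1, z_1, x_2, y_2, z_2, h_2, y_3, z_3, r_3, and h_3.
x_1 = 2.5
y_1 = 13
z_1 = 13
x_2 = 3.5
y_2 = 7
z_2 = 5.5
h_2 = 2.5
y_3 = 6
z_3 = 2
r_3 = 2
h_3 = 5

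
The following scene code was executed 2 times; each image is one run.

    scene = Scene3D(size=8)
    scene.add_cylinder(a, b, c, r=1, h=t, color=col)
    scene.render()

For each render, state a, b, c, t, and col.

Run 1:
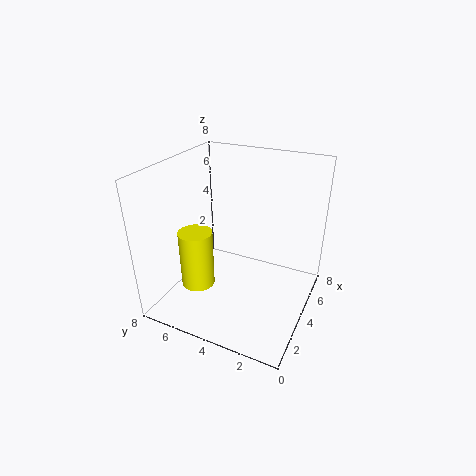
a = 3.5; b = 6.5; c = 0.5; t = 3.5; col = 'yellow'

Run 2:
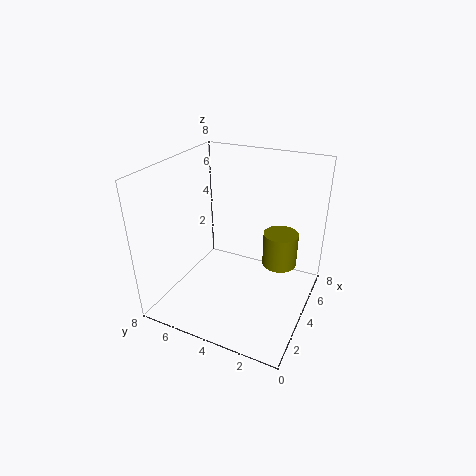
a = 5.5; b = 2; c = 2; t = 2; col = 'olive'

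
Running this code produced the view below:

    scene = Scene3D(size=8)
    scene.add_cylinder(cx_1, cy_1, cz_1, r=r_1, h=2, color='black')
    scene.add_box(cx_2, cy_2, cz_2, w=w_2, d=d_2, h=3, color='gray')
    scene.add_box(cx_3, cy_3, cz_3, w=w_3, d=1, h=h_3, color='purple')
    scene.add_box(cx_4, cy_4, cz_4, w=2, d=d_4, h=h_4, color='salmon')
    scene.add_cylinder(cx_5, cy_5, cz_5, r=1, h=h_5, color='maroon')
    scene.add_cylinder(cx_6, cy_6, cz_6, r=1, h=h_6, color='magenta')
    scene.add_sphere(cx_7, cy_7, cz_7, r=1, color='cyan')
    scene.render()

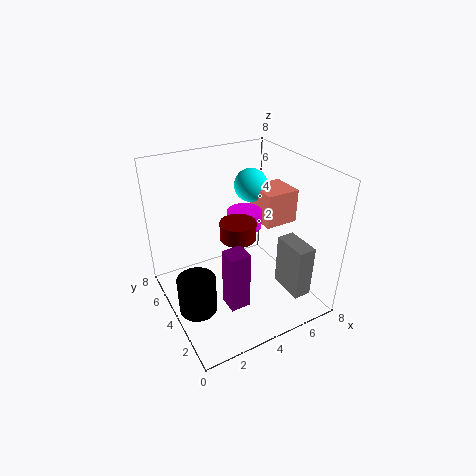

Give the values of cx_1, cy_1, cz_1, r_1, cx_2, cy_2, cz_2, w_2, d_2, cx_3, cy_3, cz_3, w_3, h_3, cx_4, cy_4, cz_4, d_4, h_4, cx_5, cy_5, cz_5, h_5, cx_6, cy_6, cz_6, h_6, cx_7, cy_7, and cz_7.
cx_1 = 1, cy_1 = 3, cz_1 = 1, r_1 = 1, cx_2 = 6, cy_2 = 1, cz_2 = 1, w_2 = 1, d_2 = 2, cx_3 = 2, cy_3 = 1, cz_3 = 2, w_3 = 1, h_3 = 3, cx_4 = 6, cy_4 = 4, cz_4 = 4, d_4 = 2, h_4 = 2, cx_5 = 4, cy_5 = 4, cz_5 = 4, h_5 = 1, cx_6 = 5, cy_6 = 5, cz_6 = 4, h_6 = 1, cx_7 = 6, cy_7 = 6, cz_7 = 6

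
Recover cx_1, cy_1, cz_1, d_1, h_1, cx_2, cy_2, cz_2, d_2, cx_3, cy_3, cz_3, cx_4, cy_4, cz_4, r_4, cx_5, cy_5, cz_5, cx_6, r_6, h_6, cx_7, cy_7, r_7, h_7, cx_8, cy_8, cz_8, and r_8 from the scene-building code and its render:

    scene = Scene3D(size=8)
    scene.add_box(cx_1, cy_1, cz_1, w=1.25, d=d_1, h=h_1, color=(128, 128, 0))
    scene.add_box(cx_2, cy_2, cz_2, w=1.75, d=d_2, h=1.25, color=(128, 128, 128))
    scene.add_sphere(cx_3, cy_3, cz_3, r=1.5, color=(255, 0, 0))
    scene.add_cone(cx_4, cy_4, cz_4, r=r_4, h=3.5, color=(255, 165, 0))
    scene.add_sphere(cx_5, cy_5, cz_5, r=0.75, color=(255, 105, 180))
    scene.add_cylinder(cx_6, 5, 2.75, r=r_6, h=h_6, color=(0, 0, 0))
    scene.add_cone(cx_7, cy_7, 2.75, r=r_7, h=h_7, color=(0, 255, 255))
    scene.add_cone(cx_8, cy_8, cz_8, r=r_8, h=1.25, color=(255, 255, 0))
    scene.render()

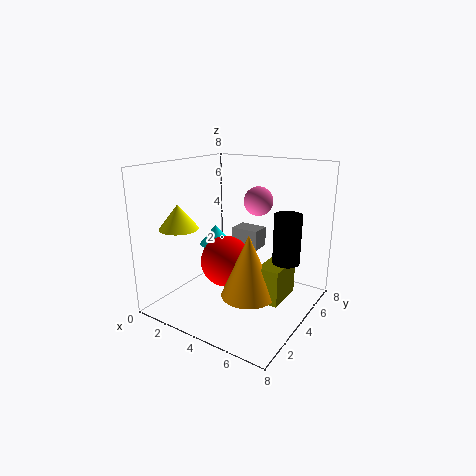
cx_1 = 5.5; cy_1 = 3.5; cz_1 = 0.75; d_1 = 2.25; h_1 = 2; cx_2 = 2.25; cy_2 = 6; cz_2 = 2.5; d_2 = 1.25; cx_3 = 3; cy_3 = 4.25; cz_3 = 2.25; cx_4 = 5; cy_4 = 3.5; cz_4 = 1; r_4 = 1.5; cx_5 = 5.25; cy_5 = 4; cz_5 = 6.25; cx_6 = 6.5; r_6 = 0.75; h_6 = 2.75; cx_7 = 1.5; cy_7 = 5.25; r_7 = 1; h_7 = 1.25; cx_8 = 2.25; cy_8 = 1.25; cz_8 = 5; r_8 = 1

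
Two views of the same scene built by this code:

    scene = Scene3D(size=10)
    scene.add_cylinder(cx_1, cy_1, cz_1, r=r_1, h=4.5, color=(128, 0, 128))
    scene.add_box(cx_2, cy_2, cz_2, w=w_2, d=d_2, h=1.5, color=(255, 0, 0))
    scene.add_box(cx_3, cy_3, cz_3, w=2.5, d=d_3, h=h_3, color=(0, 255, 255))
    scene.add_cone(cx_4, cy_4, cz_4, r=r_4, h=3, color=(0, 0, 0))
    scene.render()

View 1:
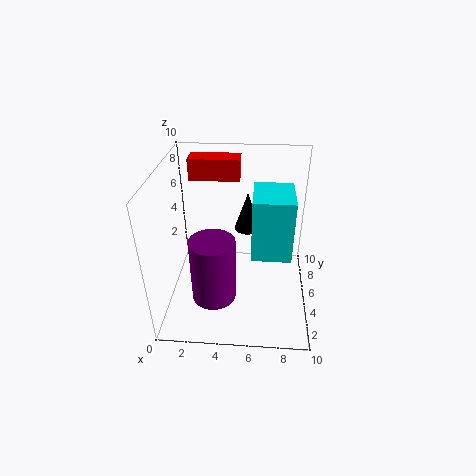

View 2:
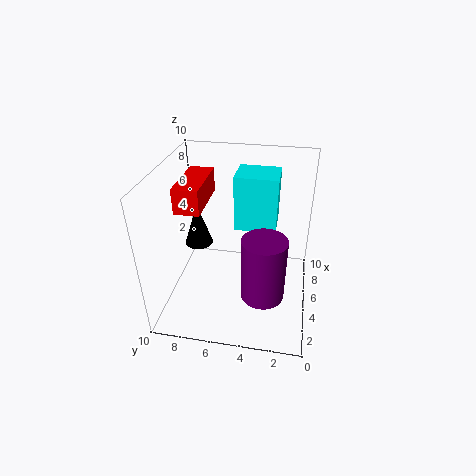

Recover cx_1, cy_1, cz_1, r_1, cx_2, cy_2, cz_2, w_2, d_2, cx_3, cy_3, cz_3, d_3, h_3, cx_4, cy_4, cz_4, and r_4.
cx_1 = 3.5; cy_1 = 3; cz_1 = 1.5; r_1 = 1.5; cx_2 = 1.5; cy_2 = 6.5; cz_2 = 8.5; w_2 = 3.5; d_2 = 1.5; cx_3 = 6; cy_3 = 2.5; cz_3 = 5; d_3 = 3; h_3 = 4; cx_4 = 5.5; cy_4 = 8; cz_4 = 4; r_4 = 1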